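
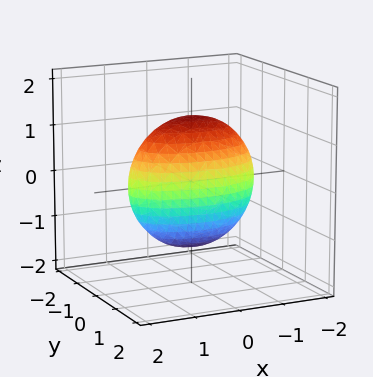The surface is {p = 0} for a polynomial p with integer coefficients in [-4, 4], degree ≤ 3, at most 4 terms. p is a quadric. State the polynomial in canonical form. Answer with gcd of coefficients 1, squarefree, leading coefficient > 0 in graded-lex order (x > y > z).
(a) Degree: a closed, bounded, convex surface; a quadric, so deg p = 2.
(b) Symmetries: it's symmetric under x → −x, forcing even powers of x; mirror symmetry y ↦ −y ⇒ only even powers of y; the z ↦ −z reflection is a symmetry, so z appears only in even powers.
(c) The integer polynomial consistent with all of this is the stated p.

x^2 + 3*y^2 + z^2 - 2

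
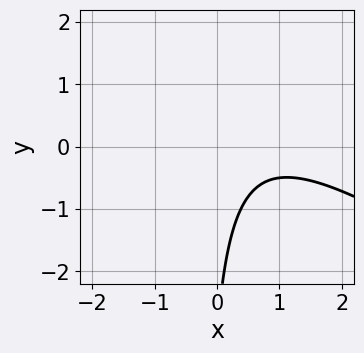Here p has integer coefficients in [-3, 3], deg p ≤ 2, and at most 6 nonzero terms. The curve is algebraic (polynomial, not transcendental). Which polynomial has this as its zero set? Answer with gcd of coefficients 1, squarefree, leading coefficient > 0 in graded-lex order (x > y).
1. deg p = 2.
2. Reading off the gridlines: it misses every integer gridline on the y-axis; it misses every integer gridline on the x-axis.
3. These observations pin down the coefficients.

2*x^2 + 3*x*y - 3*x + y + 3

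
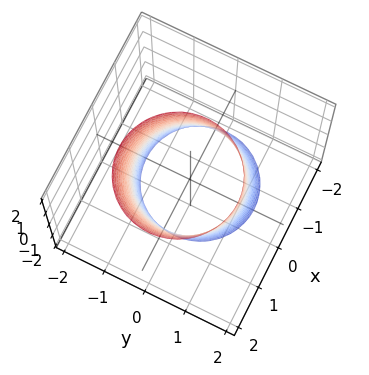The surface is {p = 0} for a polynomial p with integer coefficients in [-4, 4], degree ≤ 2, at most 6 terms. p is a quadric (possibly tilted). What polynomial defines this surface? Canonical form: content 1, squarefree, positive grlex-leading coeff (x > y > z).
(a) deg p = 2. A generic line meets the surface in up to 2 points.
(b) Checking where it meets the axes: no z-intercept at any integer in the box.
(c) Together with the visible shape, these determine p as stated.

2*x^2 - x*z + 2*y^2 - 3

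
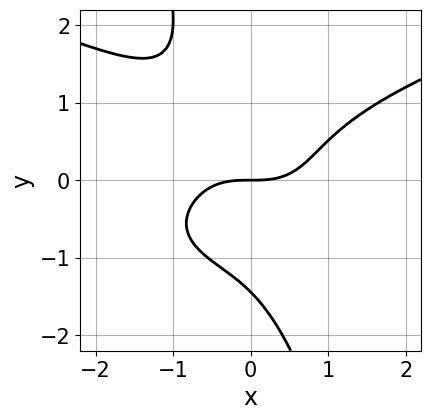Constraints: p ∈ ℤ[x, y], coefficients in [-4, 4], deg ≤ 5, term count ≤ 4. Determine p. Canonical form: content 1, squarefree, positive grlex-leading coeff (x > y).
(a) The degree is 4 — no degree-3 curve has this shape.
(b) Reading off the gridlines: it crosses the x-axis at the gridline x = 0; one y-axis crossing is at y = 0.
(c) Matching integer coefficients to the picture gives p.

3*x*y^3 + y^4 - 2*x^3 + 3*y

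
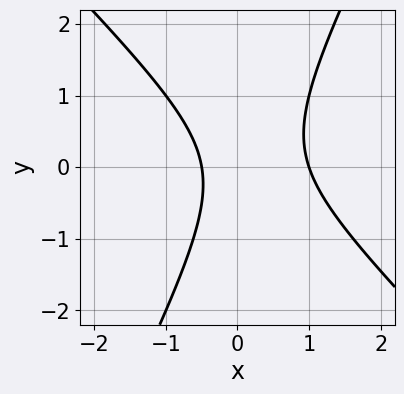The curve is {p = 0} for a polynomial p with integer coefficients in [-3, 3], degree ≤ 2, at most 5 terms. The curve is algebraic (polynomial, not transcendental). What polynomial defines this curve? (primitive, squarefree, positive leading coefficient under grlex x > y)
2*x^2 + x*y - y^2 - x - 1

(a) deg p = 2. No degree-1 curve has this shape.
(b) Checking where it meets the axes: the curve avoids every integer y-axis point in the box; it crosses the x-axis at the gridline x = 1.
(c) Fitting integer coefficients to these (and the overall shape) gives p.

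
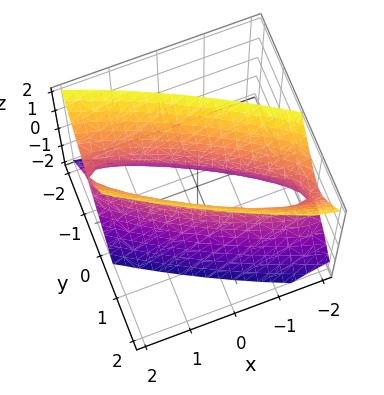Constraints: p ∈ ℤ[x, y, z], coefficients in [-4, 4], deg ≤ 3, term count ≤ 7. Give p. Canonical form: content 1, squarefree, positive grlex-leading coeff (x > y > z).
The degree is 2 — the shape is more complex than any degree-1 surface.
Checking where it meets the axes: it misses every integer gridline on the z-axis; among the integer gridlines, it crosses the x-axis at x ∈ {-1, 1}.
Putting this together gives p.

x^2 + 3*x*y + 3*y^2 - z^2 - 1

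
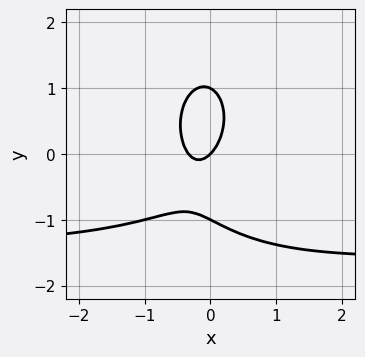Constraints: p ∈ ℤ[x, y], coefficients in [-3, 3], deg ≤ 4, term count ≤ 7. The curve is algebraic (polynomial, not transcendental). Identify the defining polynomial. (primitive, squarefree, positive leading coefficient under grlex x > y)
1. Degree: a generic line meets the curve in up to 3 points, so deg p = 3.
2. From the visible intercepts: one x-axis crossing is at x = 0; the y-axis gridline crossings are at y ∈ {-1, 0, 1}.
3. Assembling these constraints gives the stated polynomial.

2*x^2*y + y^3 + 3*x^2 + x - y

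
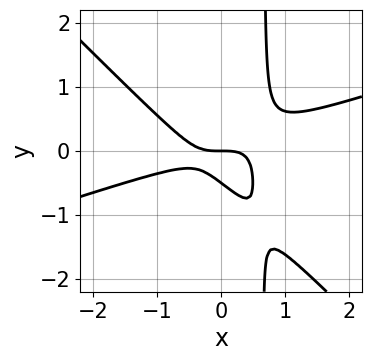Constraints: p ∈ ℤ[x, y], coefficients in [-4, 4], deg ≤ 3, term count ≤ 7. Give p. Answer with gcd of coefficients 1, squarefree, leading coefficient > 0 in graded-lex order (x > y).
1. Degree: the shape is more complex than any degree-2 curve, so deg p = 3.
2. From the axis intercepts and sections: one y-axis crossing is at y = 0; it crosses the x-axis at the gridline x = 0.
3. These observations pin down the coefficients.

x^3 - 2*x^2*y - 3*x*y^2 + 2*y^2 + y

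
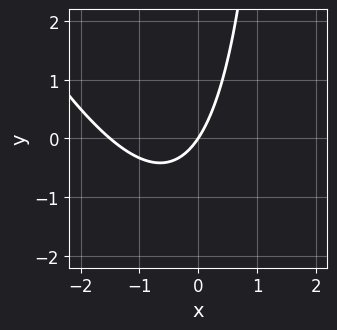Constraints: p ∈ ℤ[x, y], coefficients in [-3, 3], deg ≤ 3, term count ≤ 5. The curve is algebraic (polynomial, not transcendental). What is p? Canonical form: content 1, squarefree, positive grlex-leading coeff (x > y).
2*x^2 + x*y + 3*x - 2*y

1. The degree is 2 — the shape is more complex than any degree-1 curve.
2. From the axis intercepts and sections: it crosses the x-axis at the gridline x = 0; one y-axis crossing is at y = 0.
3. Matching integer coefficients to the picture gives p.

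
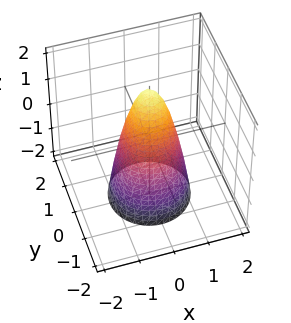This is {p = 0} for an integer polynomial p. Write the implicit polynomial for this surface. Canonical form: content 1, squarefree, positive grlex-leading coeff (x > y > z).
1. deg p = 2. No degree-1 surface has this shape.
2. Symmetry: the surface is invariant under rotation about z: p = q(x² + y², z).
3. From the axis intercepts and sections: it crosses the z-axis at the gridline z = 2; a circular section at z = 0 has radius between 0 and 1.
4. These observations pin down the coefficients.

3*x^2 + 3*y^2 + z - 2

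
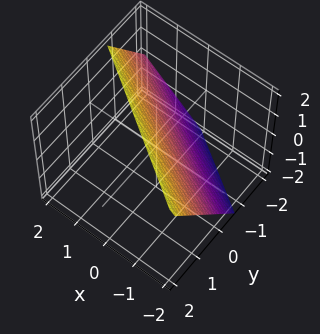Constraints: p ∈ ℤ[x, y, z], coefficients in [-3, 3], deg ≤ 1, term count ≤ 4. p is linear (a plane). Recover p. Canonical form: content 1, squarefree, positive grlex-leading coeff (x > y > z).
2*x + 3*y - 2*z + 2

(a) deg p = 1. Every cross-section is a straight line — this is a plane.
(b) Checking where it meets the axes: one x-axis crossing is at x = -1; one z-axis crossing is at z = 1.
(c) Matching integer coefficients to the picture gives p.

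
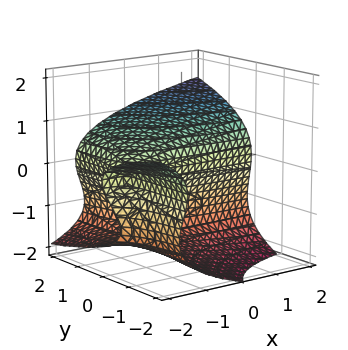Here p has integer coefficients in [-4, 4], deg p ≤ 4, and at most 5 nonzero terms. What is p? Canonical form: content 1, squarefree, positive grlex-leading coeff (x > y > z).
Degree: a generic line meets the surface in up to 3 points, so deg p = 3.
From the axis intercepts and sections: the visible x-axis segment lies entirely on the surface; it crosses the y-axis at the gridline y = 0.
Assembling these constraints gives the stated polynomial.

2*z^3 - 2*x*y + 3*z^2 - 3*y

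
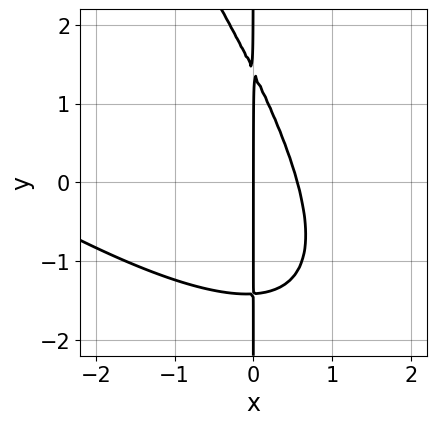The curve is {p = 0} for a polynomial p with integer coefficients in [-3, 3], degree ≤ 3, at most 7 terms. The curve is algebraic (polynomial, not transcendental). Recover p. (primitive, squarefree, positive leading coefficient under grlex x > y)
x^3 + 2*x^2*y + x*y^2 + 3*x^2 - 2*x

(a) Degree: the shape is more complex than any degree-2 curve, so deg p = 3.
(b) Reading off the gridlines: it meets the x-axis at x = 0 (among the integer gridlines); the visible y-axis segment lies entirely on the curve.
(c) Fitting integer coefficients to these (and the overall shape) gives p.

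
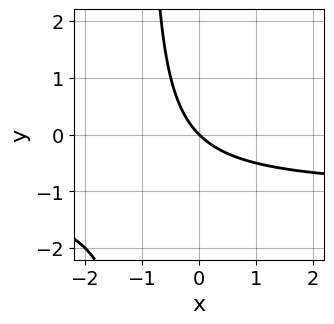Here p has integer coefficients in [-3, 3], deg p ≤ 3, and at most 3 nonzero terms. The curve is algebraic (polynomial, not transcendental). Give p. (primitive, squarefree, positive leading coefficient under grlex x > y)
x*y + x + y

deg p = 2. The shape is more complex than any degree-1 curve.
From the axis intercepts and sections: one x-axis crossing is at x = 0; it meets the y-axis at y = 0 (among the integer gridlines).
These observations pin down the coefficients.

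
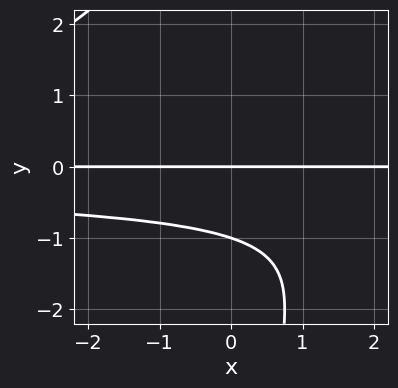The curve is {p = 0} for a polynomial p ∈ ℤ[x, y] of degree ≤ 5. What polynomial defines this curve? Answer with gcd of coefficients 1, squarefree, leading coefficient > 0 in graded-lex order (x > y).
x*y^3 + 3*y^2 + 3*y

1. The degree is 4 — the shape is more complex than any degree-3 curve.
2. Observable constraints: the y-axis gridline crossings are at y ∈ {-1, 0}; the visible x-axis segment lies entirely on the curve.
3. Solving for integer coefficients yields p as stated.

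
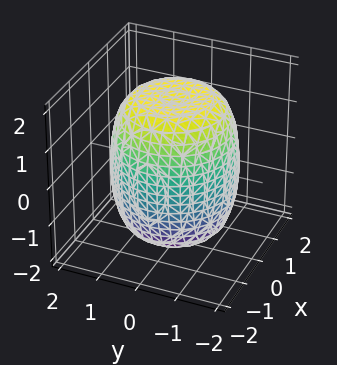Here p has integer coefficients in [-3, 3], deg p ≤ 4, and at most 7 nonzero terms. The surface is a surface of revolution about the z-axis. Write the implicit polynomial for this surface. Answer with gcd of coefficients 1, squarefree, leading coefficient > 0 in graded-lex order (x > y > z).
deg p = 4.
Symmetry: every cross-section ⟂ z is a circle, so x, y appear only via x² + y².
From the visible intercepts: a circular section at z = -1 has radius between 1 and 2.
The integer polynomial consistent with all of this is the stated p.

x^4 + 2*x^2*y^2 + y^4 - x^2 - y^2 + z^2 - 3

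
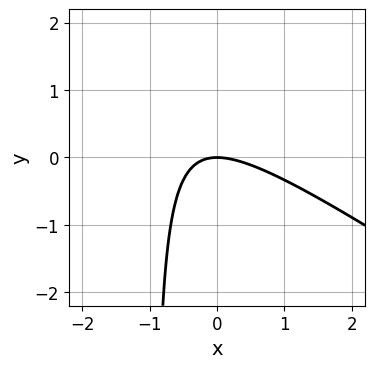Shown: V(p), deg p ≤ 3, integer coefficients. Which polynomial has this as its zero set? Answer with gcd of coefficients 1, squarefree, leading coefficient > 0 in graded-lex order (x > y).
1. Degree: a generic line meets the curve in up to 2 points, so deg p = 2.
2. Observable constraints: it meets the y-axis at y = 0 (among the integer gridlines); it meets the x-axis at x = 0 (among the integer gridlines).
3. Fitting integer coefficients to these (and the overall shape) gives p.

2*x^2 + 3*x*y + 3*y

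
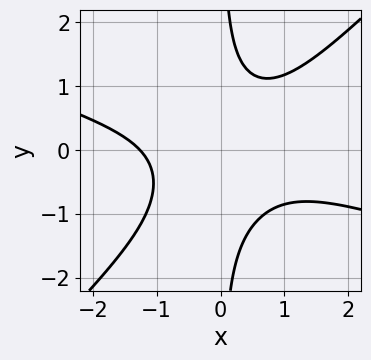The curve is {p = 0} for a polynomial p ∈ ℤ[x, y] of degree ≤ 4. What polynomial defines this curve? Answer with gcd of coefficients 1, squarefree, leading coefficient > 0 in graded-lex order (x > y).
x^3 + 2*x^2*y - 3*x*y^2 - x*y + 2

(a) The degree is 3 — no degree-2 curve has this shape.
(b) Reading off the gridlines: no y-intercept at any integer in the box.
(c) Putting this together gives p.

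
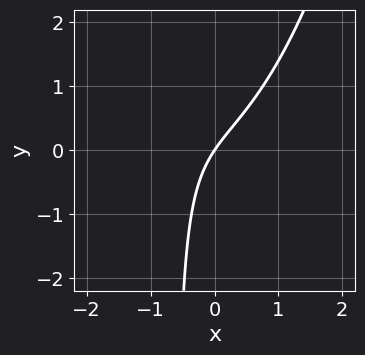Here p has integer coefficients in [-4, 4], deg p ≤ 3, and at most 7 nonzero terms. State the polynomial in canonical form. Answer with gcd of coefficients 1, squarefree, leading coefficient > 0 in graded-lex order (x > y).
1. The degree is 3 — no degree-2 curve has this shape.
2. Against the integer gridlines: one x-axis crossing is at x = 0; it crosses the y-axis at the gridline y = 0.
3. Matching integer coefficients to the picture gives p.

2*x^3 + 2*x^2 - 3*x*y + 3*x - 2*y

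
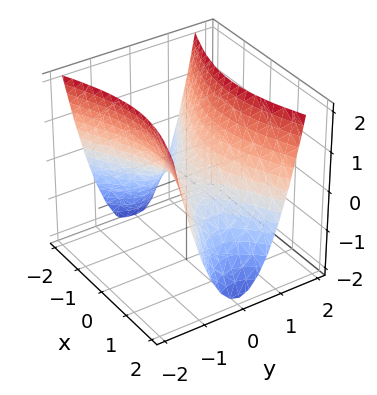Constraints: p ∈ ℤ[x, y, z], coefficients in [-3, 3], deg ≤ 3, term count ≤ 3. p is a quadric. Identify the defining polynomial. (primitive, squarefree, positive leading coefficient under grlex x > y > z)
1. The degree is 2 — a hyperbolic paraboloid; a quadric.
2. Symmetries: mirror symmetry x ↦ −x ⇒ only even powers of x; mirror symmetry y ↦ −y ⇒ only even powers of y.
3. Reading off the gridlines: one y-axis crossing is at y = 0; it crosses the z-axis at the gridline z = 0.
4. Fitting integer coefficients to these (and the overall shape) gives p.

x^2 - 3*y^2 + 2*z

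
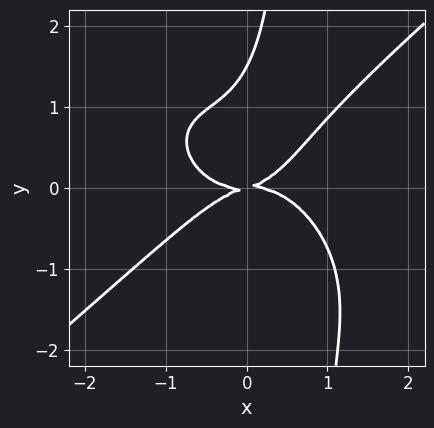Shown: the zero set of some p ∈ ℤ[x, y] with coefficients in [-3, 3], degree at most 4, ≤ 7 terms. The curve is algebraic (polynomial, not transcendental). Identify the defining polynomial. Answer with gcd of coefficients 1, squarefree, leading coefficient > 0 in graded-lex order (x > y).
2*x^4 - 3*x*y^3 + 2*y^3 + x*y - 3*y^2

First, degree: the shape is more complex than any degree-3 curve, so deg p = 4.
Then, from the axis intercepts and sections: one x-axis crossing is at x = 0; it meets the y-axis at y = 0 (among the integer gridlines).
Finally, these observations pin down the coefficients.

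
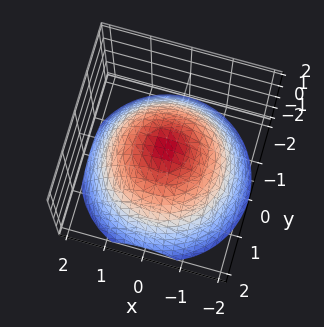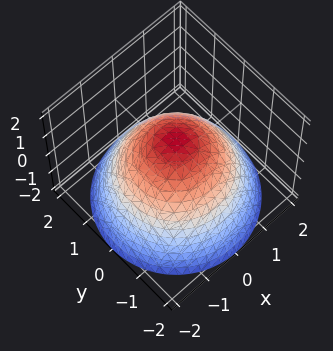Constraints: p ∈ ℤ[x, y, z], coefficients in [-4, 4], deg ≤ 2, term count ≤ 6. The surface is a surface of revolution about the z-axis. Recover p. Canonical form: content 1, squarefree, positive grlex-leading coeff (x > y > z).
Degree: no degree-1 surface has this shape, so deg p = 2.
Symmetry: every cross-section ⟂ z is a circle, so x, y appear only via x² + y².
From the visible intercepts: a circular section at z = -1 has radius between 1 and 2; it crosses the z-axis at the gridline z = 1.
Matching integer coefficients to the picture gives p.

2*x^2 + 2*y^2 + 3*z - 3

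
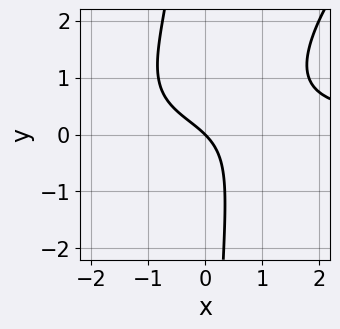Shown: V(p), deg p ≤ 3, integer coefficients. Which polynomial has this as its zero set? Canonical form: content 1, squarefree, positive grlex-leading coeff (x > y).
(a) Degree: a generic line meets the curve in up to 3 points, so deg p = 3.
(b) Checking where it meets the axes: it crosses the y-axis at the gridline y = 0; one x-axis crossing is at x = 0.
(c) Together with the visible shape, these determine p as stated.

2*x^2*y - 2*x*y^2 + 3*x*y - 3*x - 3*y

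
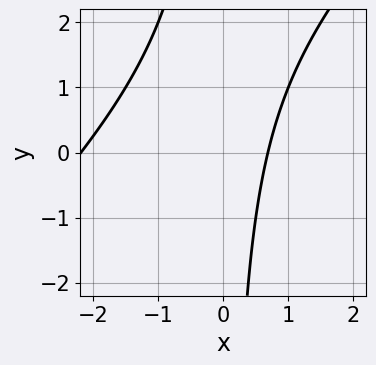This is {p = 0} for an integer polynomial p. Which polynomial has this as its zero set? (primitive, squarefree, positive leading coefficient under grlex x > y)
Degree: the shape is more complex than any degree-1 curve, so deg p = 2.
From the axis intercepts and sections: no y-intercept at any integer in the box.
Matching integer coefficients to the picture gives p.

2*x^2 - 2*x*y + 3*x - 3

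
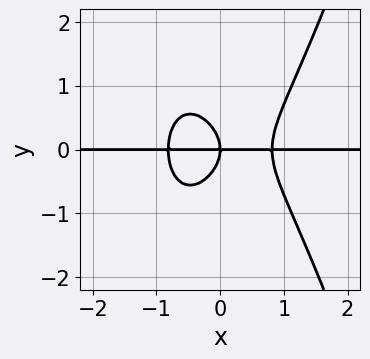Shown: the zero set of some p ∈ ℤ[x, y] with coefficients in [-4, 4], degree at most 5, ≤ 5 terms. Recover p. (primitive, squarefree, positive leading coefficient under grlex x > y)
3*x^3*y - 2*y^3 - 2*x*y

1. The degree is 4 — the shape is more complex than any degree-3 curve.
2. From the axis intercepts and sections: one y-axis crossing is at y = 0; every point of the x-axis in the box is on the curve.
3. Together with the visible shape, these determine p as stated.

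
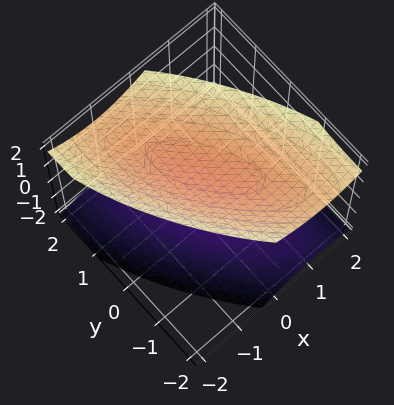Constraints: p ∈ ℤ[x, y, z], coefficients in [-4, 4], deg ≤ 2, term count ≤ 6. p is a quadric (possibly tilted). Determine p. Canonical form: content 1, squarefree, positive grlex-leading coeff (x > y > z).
2*x^2 + 2*x*y + y^2 - 2*z^2 + 3

The picture has 2 separate pieces.
The degree is 2 — the shape is more complex than any degree-1 surface.
From the axis intercepts and sections: it misses every integer gridline on the x-axis; the surface avoids every integer y-axis point in the box.
The integer polynomial consistent with all of this is the stated p.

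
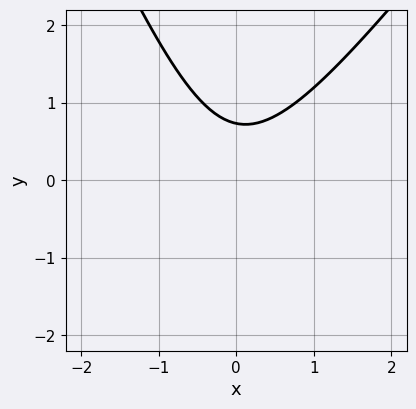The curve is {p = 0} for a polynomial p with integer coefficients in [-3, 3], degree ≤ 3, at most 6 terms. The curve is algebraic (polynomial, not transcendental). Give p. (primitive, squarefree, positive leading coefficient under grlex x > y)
(a) deg p = 2.
(b) Observable constraints: it misses every integer gridline on the x-axis.
(c) Fitting integer coefficients to these (and the overall shape) gives p.

3*x^2 - x*y - y^2 - 2*y + 2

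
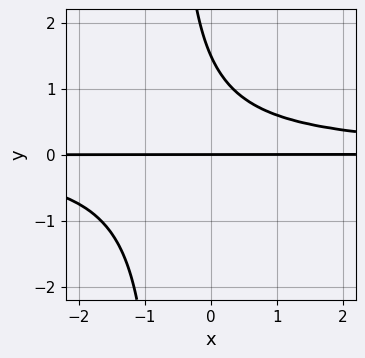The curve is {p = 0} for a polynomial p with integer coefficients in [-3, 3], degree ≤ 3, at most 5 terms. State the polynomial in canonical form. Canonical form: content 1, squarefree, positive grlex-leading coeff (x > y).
3*x*y^2 + 2*y^2 - 3*y

1. Degree: the shape is more complex than any degree-2 curve, so deg p = 3.
2. Checking where it meets the axes: every point of the x-axis in the box is on the curve; it crosses the y-axis at the gridline y = 0.
3. Matching integer coefficients to the picture gives p.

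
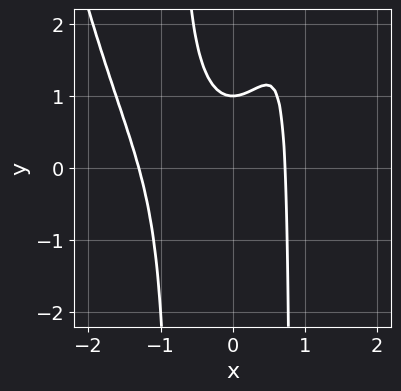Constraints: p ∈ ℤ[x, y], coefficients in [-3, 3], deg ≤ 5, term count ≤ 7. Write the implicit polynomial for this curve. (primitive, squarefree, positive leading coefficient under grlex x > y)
(a) Degree: a generic line meets the curve in up to 4 points, so deg p = 4.
(b) Checking where it meets the axes: one y-axis crossing is at y = 1.
(c) These observations pin down the coefficients.

3*x^4 + 3*x^3 - 3*x^2*y + 2*y - 2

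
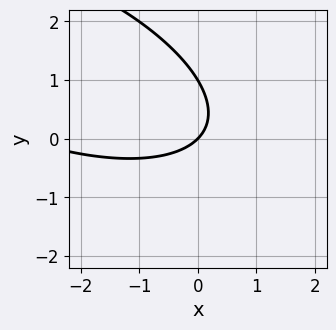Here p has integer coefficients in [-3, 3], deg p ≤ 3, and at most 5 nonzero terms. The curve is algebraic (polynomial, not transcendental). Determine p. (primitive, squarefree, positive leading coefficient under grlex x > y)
Degree: no degree-1 curve has this shape, so deg p = 2.
Against the integer gridlines: it meets the x-axis at x = 0 (among the integer gridlines); the y-axis gridline crossings are at y ∈ {0, 1}.
Putting this together gives p.

x^2 + 2*x*y + 3*y^2 + 3*x - 3*y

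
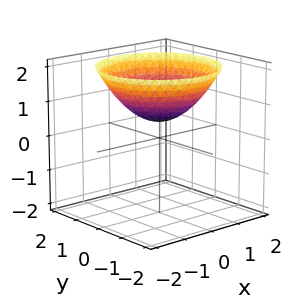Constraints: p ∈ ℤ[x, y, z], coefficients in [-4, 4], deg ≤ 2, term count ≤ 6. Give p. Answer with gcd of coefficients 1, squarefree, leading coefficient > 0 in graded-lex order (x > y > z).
First, the degree is 2 — a generic line meets the surface in up to 2 points.
Then, symmetries: every cross-section ⟂ z is a circle, so x, y appear only via x² + y².
Next, from the axis intercepts and sections: the surface avoids every integer y-axis point in the box; a circular section at z = 2 has radius between 1 and 2; it misses every integer gridline on the x-axis.
Finally, solving for integer coefficients yields p as stated.

x^2 + y^2 - 2*z + 1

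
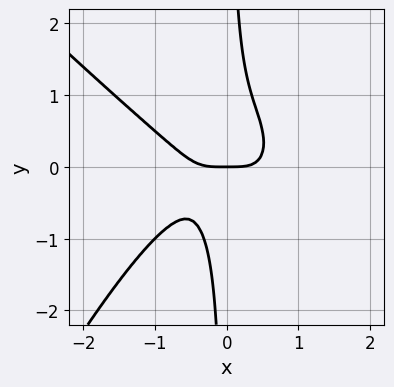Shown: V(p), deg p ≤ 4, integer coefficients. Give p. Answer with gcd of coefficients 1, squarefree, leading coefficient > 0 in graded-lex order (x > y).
2*x^4 + x^3*y - x^2*y^2 + 3*x*y^2 - y

First, deg p = 4. A generic line meets the curve in up to 4 points.
Then, from the axis intercepts and sections: one y-axis crossing is at y = 0; it meets the x-axis at x = 0 (among the integer gridlines).
Finally, solving for integer coefficients yields p as stated.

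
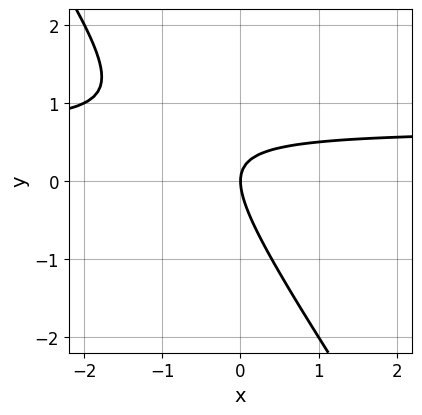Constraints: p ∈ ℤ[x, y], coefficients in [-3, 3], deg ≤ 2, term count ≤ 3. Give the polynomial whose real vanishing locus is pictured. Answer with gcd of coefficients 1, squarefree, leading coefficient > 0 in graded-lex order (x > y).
1. deg p = 2.
2. Observable constraints: it meets the x-axis at x = 0 (among the integer gridlines); it meets the y-axis at y = 0 (among the integer gridlines).
3. The integer polynomial consistent with all of this is the stated p.

3*x*y + 2*y^2 - 2*x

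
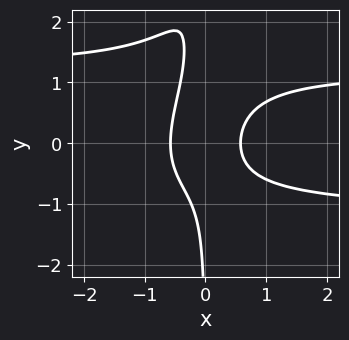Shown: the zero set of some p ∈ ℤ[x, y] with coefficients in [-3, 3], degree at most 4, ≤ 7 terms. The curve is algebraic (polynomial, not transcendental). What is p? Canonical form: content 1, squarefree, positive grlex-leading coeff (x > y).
First, the degree is 4 — no degree-3 curve has this shape.
Next, checking where it meets the axes: no y-intercept at any integer in the box.
Finally, fitting integer coefficients to these (and the overall shape) gives p.

2*x^2*y^2 - x*y^3 + 3*x*y^2 - 3*x^2 + 1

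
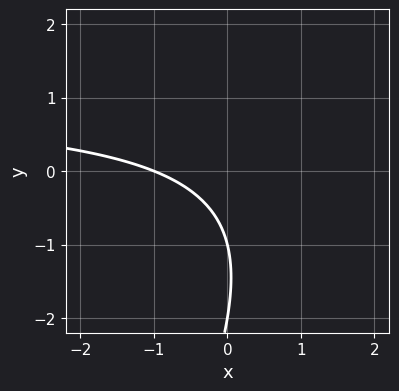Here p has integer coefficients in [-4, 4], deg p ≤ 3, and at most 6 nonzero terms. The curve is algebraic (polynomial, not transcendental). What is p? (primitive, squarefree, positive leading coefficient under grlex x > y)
2*x*y - y^2 - 2*x - 3*y - 2

The degree is 2 — the shape is more complex than any degree-1 curve.
Checking where it meets the axes: the y-axis gridline crossings are at y ∈ {-2, -1}; it meets the x-axis at x = -1 (among the integer gridlines).
Putting this together gives p.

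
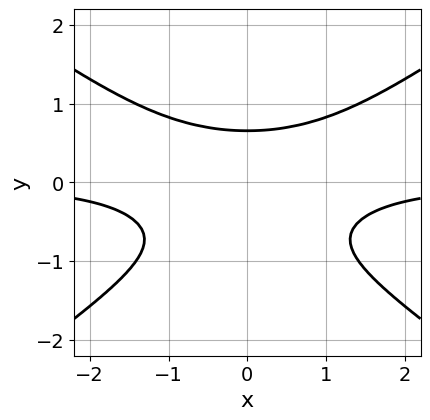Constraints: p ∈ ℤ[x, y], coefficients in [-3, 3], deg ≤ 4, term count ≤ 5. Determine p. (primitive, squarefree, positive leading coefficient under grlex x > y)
x^2*y - 2*y^3 - y^2 + 1

The degree is 3 — the shape is more complex than any degree-2 curve.
Symmetries: the x ↦ −x reflection is a symmetry, so x appears only in even powers.
From the visible intercepts: it misses every integer gridline on the x-axis.
Fitting integer coefficients to these (and the overall shape) gives p.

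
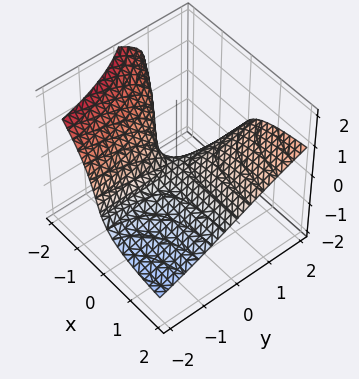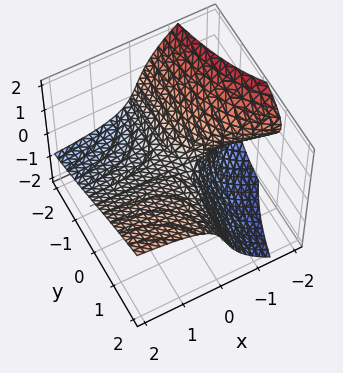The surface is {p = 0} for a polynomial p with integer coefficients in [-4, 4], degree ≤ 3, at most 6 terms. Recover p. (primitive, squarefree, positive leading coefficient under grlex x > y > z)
z^3 - 2*x*y + 3*x*z + 2*z

(a) deg p = 3. The shape is more complex than any degree-2 surface.
(b) Against the integer gridlines: the visible y-axis segment lies entirely on the surface; it meets the z-axis at z = 0 (among the integer gridlines).
(c) Together with the visible shape, these determine p as stated. Check: (-2, 0, 0) on the x-axis lies on the surface, and p(-2, 0, 0) = 0. ✓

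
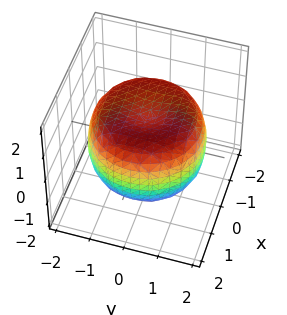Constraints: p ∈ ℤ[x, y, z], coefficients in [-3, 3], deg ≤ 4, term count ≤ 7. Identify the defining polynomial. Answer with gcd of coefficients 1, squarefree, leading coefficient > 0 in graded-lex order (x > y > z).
x^4 + 2*x^2*y^2 + y^4 - 2*x^2 - 2*y^2 + 2*z^2 - 2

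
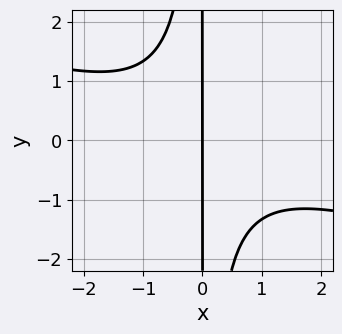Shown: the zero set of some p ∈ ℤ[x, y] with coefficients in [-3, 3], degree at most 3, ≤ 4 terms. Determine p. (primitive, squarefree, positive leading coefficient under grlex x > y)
deg p = 3. No degree-2 curve has this shape.
Checking where it meets the axes: every point of the y-axis in the box is on the curve; it crosses the x-axis at the gridline x = 0.
Assembling these constraints gives the stated polynomial.

x^3 + 3*x^2*y + 3*x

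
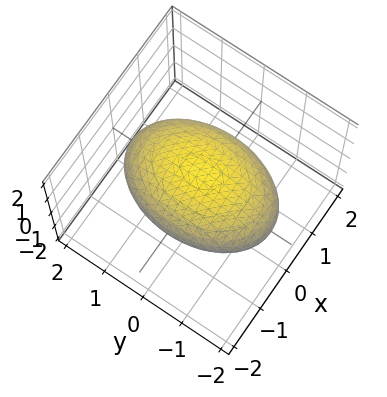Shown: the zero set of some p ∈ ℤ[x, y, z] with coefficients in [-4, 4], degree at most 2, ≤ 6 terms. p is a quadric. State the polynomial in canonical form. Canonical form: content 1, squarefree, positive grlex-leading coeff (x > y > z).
The degree is 2 — a closed, bounded, convex surface; a quadric.
Symmetries: the y ↦ −y reflection is a symmetry, so y appears only in even powers; mirror symmetry x ↦ −x ⇒ only even powers of x; it's symmetric under z → −z, forcing even powers of z.
Checking where it meets the axes: among the integer gridlines, it crosses the z-axis at z ∈ {-1, 1}.
Putting this together gives p.

2*x^2 + y^2 + 3*z^2 - 3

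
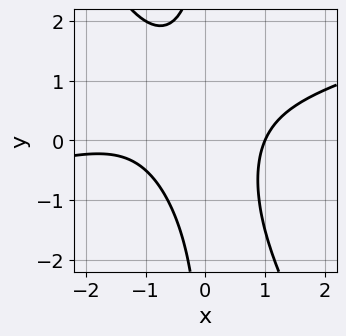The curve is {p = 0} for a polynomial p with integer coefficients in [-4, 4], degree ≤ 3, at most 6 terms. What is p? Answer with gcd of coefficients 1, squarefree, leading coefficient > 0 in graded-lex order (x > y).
x^3 - 3*x^2*y - 2*x*y^2 + 2*x^2 - 3

First, degree: no degree-2 curve has this shape, so deg p = 3.
Then, against the integer gridlines: it meets the x-axis at x = 1 (among the integer gridlines); the curve avoids every integer y-axis point in the box.
Finally, the integer polynomial consistent with all of this is the stated p.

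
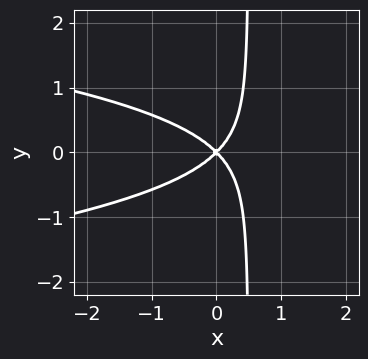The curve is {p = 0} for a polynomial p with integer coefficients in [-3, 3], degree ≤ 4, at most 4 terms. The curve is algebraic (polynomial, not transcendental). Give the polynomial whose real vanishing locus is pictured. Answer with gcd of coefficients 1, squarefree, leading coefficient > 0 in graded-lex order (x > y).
2*x*y^2 + x^2 - y^2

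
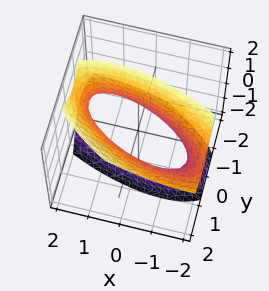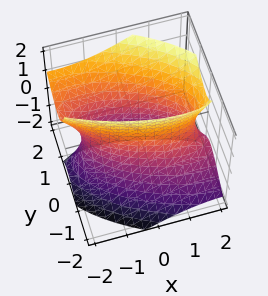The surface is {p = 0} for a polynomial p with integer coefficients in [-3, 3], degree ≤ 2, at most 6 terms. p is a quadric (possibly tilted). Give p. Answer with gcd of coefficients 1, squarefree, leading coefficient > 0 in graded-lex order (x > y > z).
x^2 + 2*x*y + 3*y^2 - 2*y*z - z^2 - 2

(a) The degree is 2 — a generic line meets the surface in up to 2 points.
(b) Observable constraints: no z-intercept at any integer in the box.
(c) Putting this together gives p.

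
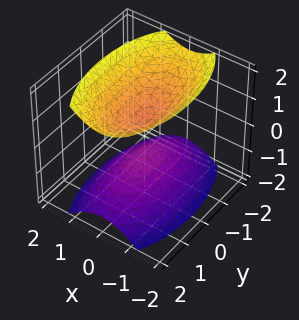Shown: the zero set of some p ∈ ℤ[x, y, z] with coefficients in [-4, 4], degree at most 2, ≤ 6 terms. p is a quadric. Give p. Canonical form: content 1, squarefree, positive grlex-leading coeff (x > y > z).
3*x^2 + y^2 - 2*z^2 + 1

(a) I count 2 distinct pieces.
(b) The degree is 2 — two sheets facing apart; a quadric.
(c) Symmetries: it's symmetric under x → −x, forcing even powers of x; mirror symmetry y ↦ −y ⇒ only even powers of y; the z ↦ −z reflection is a symmetry, so z appears only in even powers.
(d) From the axis intercepts and sections: it misses every integer gridline on the x-axis; no y-intercept at any integer in the box.
(e) Together with the visible shape, these determine p as stated.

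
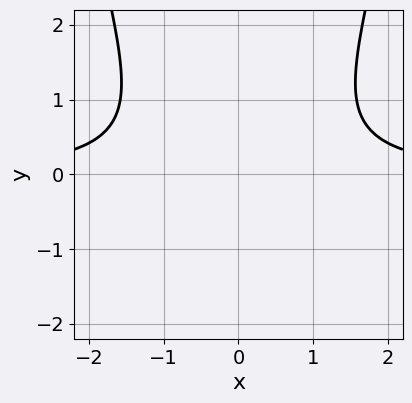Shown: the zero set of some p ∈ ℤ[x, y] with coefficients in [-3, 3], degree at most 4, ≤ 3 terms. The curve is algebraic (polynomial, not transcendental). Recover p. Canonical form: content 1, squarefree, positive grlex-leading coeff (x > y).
2*x^2*y - 2*y^2 - 3

(a) The degree is 3 — a generic line meets the curve in up to 3 points.
(b) Symmetries: it's symmetric under x → −x, forcing even powers of x.
(c) Against the integer gridlines: it misses every integer gridline on the x-axis; no y-intercept at any integer in the box.
(d) The integer polynomial consistent with all of this is the stated p.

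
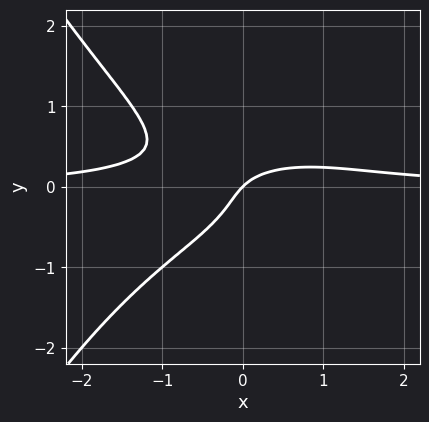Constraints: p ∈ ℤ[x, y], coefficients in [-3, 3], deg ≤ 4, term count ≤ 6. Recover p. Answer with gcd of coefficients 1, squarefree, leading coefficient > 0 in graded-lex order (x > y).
deg p = 4. No degree-3 curve has this shape.
Reading off the gridlines: one y-axis crossing is at y = 0; one x-axis crossing is at x = 0.
Matching integer coefficients to the picture gives p.

x^3*y + 3*y^3 + 2*x*y - x + y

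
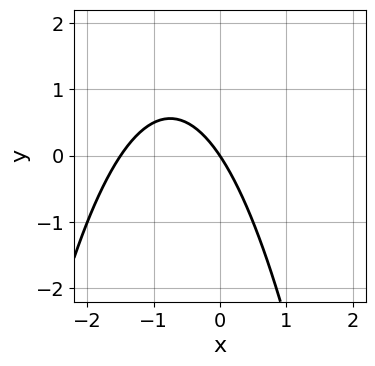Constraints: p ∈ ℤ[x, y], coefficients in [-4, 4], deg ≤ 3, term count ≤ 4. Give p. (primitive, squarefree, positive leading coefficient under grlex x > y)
First, the degree is 2 — no degree-1 curve has this shape.
Next, reading off the gridlines: it crosses the y-axis at the gridline y = 0; one x-axis crossing is at x = 0.
Finally, solving for integer coefficients yields p as stated.

2*x^2 + 3*x + 2*y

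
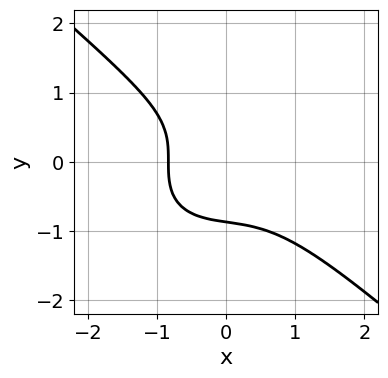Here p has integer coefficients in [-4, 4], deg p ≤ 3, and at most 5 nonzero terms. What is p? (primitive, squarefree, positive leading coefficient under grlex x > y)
2*x^3 + 3*y^3 + x + 2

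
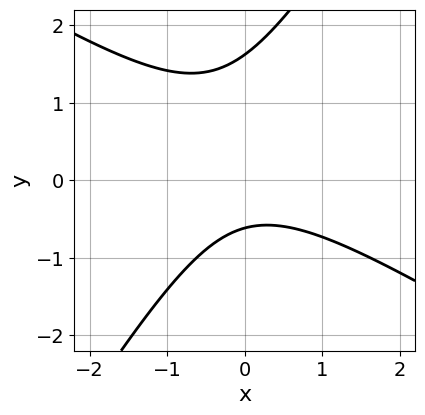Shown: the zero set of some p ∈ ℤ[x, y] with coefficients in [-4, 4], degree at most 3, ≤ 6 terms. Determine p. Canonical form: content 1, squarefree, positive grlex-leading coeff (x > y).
x^2 + x*y - y^2 + y + 1

Degree: no degree-1 curve has this shape, so deg p = 2.
Observable constraints: the curve avoids every integer x-axis point in the box.
Assembling these constraints gives the stated polynomial.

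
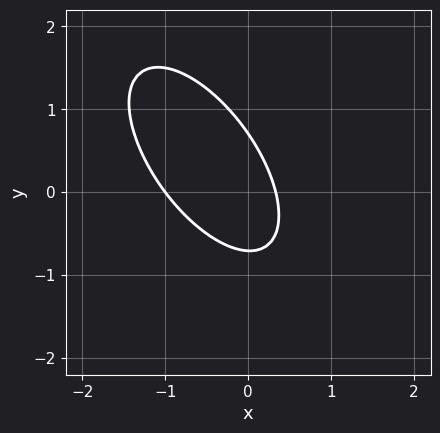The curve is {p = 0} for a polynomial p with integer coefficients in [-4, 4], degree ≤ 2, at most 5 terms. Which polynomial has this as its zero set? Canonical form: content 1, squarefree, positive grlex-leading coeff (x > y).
3*x^2 + 3*x*y + 2*y^2 + 2*x - 1

Degree: the shape is more complex than any degree-1 curve, so deg p = 2.
From the visible intercepts: one x-axis crossing is at x = -1.
The integer polynomial consistent with all of this is the stated p.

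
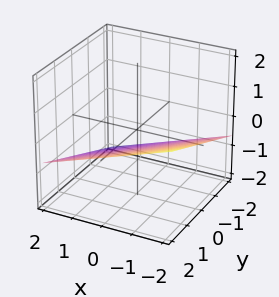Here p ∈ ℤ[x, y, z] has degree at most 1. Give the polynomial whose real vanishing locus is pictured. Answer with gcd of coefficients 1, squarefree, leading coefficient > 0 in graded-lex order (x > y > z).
x - y + 3*z + 2

First, the degree is 1 — the surface is flat (a plane).
Then, from the visible intercepts: it meets the x-axis at x = -2 (among the integer gridlines); it meets the y-axis at y = 2 (among the integer gridlines).
Finally, the integer polynomial consistent with all of this is the stated p.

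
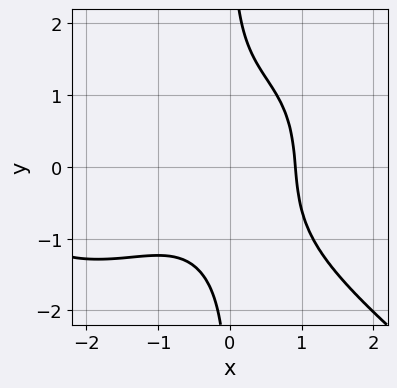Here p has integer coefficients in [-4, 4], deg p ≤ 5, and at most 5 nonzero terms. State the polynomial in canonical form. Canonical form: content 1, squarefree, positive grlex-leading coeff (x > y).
x^4 + 2*x*y^3 + 3*x^3 + x*y - 3

(a) The degree is 4 — no degree-3 curve has this shape.
(b) From the axis intercepts and sections: the curve avoids every integer y-axis point in the box.
(c) Assembling these constraints gives the stated polynomial.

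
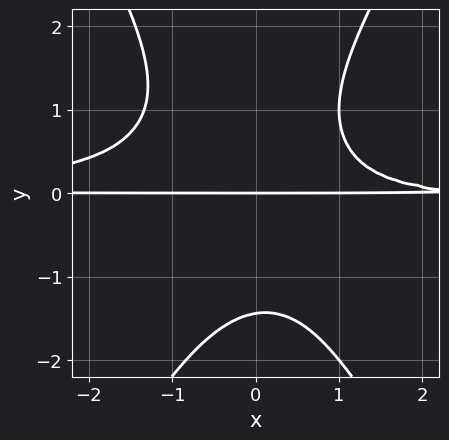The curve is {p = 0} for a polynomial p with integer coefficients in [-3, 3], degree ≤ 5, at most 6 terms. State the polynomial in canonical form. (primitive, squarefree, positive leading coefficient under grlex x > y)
3*x^2*y^2 - y^4 + x*y - 3*y

First, degree: no degree-3 curve has this shape, so deg p = 4.
Then, from the axis intercepts and sections: it meets the y-axis at y = 0 (among the integer gridlines); the visible x-axis segment lies entirely on the curve.
Finally, solving for integer coefficients yields p as stated.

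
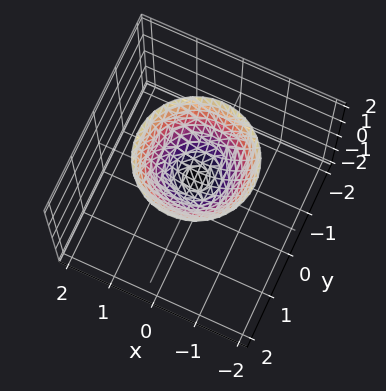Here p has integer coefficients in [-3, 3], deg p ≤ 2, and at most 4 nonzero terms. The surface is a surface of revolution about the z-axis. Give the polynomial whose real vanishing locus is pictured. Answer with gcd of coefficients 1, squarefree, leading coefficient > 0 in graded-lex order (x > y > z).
(a) Degree: no degree-1 surface has this shape, so deg p = 2.
(b) Symmetries: rotational symmetry about the z-axis ⇒ p depends on x, y only through x² + y².
(c) Against the integer gridlines: the surface avoids every integer y-axis point in the box; it misses every integer gridline on the x-axis; a circular section at z = 2 has radius between 1 and 2.
(d) Together with the visible shape, these determine p as stated.

2*x^2 + 2*y^2 - 2*z + 1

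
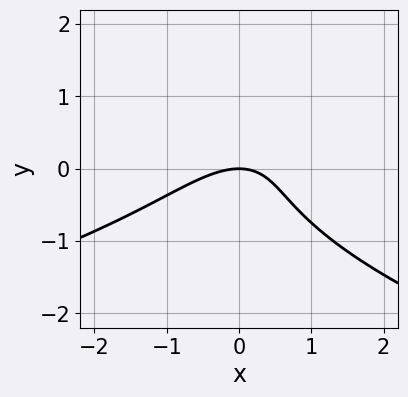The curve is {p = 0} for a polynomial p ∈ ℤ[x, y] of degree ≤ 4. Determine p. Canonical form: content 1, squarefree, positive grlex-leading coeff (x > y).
3*y^3 + 2*x^2 - 2*x*y + 3*y

(a) Degree: no degree-2 curve has this shape, so deg p = 3.
(b) Checking where it meets the axes: it meets the x-axis at x = 0 (among the integer gridlines); it meets the y-axis at y = 0 (among the integer gridlines).
(c) Matching integer coefficients to the picture gives p.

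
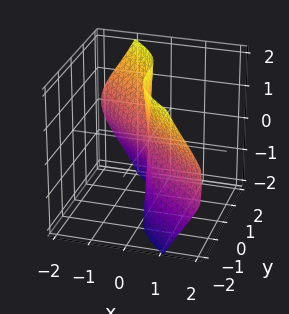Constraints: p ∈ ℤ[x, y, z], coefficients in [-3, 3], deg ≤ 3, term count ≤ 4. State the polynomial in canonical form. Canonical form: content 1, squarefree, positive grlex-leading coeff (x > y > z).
(a) The degree is 3 — a generic line meets the surface in up to 3 points.
(b) Observable constraints: it meets the y-axis at y = 0 (among the integer gridlines); every point of the z-axis in the box is on the surface; every point of the x-axis in the box is on the surface.
(c) These observations pin down the coefficients.

x*y^2 + x*z^2 + y^3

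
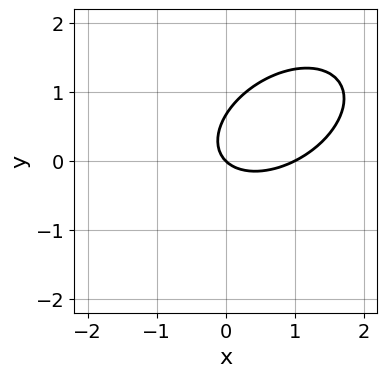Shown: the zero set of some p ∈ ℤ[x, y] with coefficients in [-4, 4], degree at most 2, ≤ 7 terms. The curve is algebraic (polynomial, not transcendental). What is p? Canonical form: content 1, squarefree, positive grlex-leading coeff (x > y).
2*x^2 - 2*x*y + 3*y^2 - 2*x - 2*y

1. Degree: a generic line meets the curve in up to 2 points, so deg p = 2.
2. From the axis intercepts and sections: it crosses the y-axis at the gridline y = 0; among the integer gridlines, it crosses the x-axis at x ∈ {0, 1}.
3. Assembling these constraints gives the stated polynomial.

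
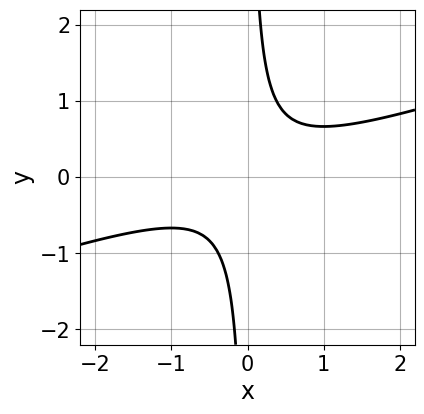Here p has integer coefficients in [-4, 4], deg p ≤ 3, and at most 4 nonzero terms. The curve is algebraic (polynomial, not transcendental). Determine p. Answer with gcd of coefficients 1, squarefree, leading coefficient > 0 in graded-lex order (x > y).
x^2 - 3*x*y + 1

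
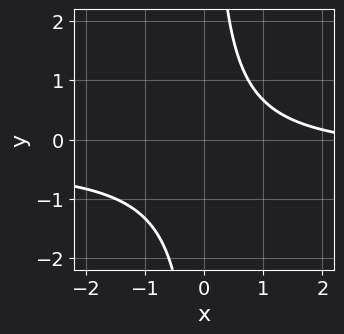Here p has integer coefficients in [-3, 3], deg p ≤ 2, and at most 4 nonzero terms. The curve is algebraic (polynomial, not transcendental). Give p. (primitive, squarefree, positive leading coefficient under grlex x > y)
3*x*y + x - 3

1. deg p = 2.
2. Observable constraints: it misses every integer gridline on the x-axis; no y-intercept at any integer in the box.
3. The integer polynomial consistent with all of this is the stated p.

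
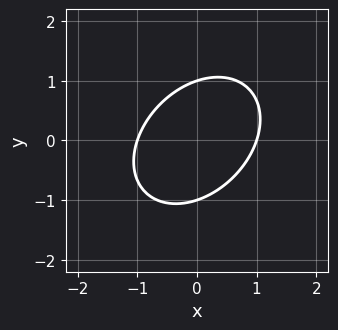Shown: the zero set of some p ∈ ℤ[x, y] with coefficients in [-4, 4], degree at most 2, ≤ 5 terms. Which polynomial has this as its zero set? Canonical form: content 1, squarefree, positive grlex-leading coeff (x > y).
First, degree: no degree-1 curve has this shape, so deg p = 2.
Next, against the integer gridlines: the x-axis gridline crossings are at x ∈ {-1, 1}; the y-axis gridline crossings are at y ∈ {-1, 1}.
Finally, solving for integer coefficients yields p as stated.

3*x^2 - 2*x*y + 3*y^2 - 3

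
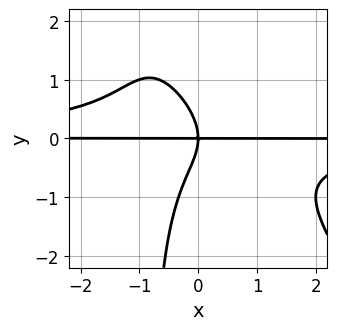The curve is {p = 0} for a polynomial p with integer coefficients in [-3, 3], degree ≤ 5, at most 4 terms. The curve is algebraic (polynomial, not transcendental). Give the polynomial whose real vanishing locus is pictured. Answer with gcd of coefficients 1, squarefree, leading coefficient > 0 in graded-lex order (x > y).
1. deg p = 4. No degree-3 curve has this shape.
2. Against the integer gridlines: one y-axis crossing is at y = 0; every point of the x-axis in the box is on the curve.
3. Solving for integer coefficients yields p as stated.

3*x^2*y^2 + 2*x*y^3 + 2*y^3 + 3*x*y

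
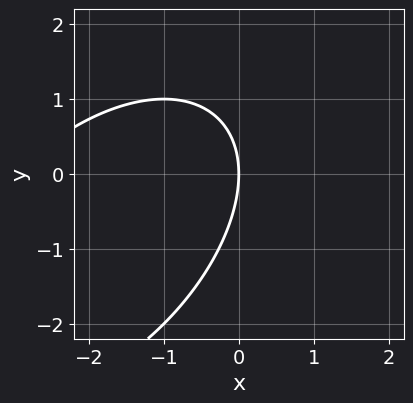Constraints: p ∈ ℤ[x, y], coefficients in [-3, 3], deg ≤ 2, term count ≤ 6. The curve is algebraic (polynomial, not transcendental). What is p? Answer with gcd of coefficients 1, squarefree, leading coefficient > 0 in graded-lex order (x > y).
(a) deg p = 2. A generic line meets the curve in up to 2 points.
(b) Reading off the gridlines: one x-axis crossing is at x = 0; it crosses the y-axis at the gridline y = 0.
(c) Matching integer coefficients to the picture gives p.

x^2 - x*y + y^2 + 3*x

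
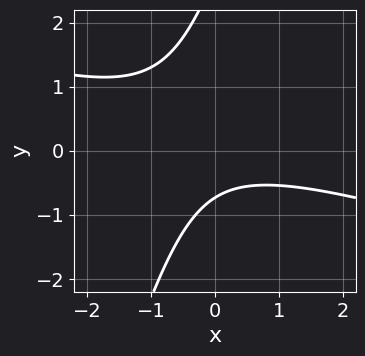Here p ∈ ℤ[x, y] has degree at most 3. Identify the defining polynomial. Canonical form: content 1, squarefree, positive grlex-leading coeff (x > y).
x^2 + 3*x*y - y^2 + 2*y + 2

(a) deg p = 2.
(b) From the visible intercepts: the curve avoids every integer x-axis point in the box.
(c) The integer polynomial consistent with all of this is the stated p.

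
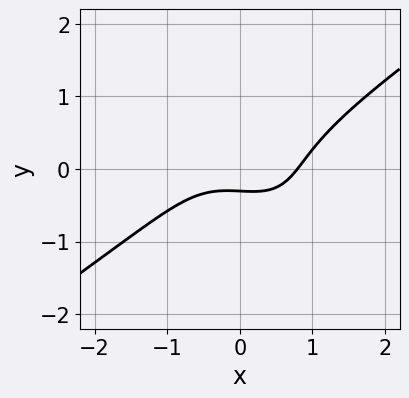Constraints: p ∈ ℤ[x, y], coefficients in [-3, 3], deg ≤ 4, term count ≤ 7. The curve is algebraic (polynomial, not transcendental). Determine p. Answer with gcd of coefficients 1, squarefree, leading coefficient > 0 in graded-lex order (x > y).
2*x^3 - 2*x*y^2 - 3*y^3 - 3*y - 1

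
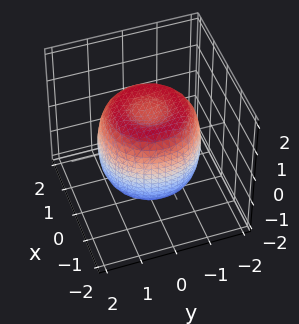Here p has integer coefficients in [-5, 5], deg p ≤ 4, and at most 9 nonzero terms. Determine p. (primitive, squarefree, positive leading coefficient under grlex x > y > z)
(a) deg p = 4. The shape is more complex than any degree-3 surface.
(b) Symmetry: every cross-section ⟂ z is a circle, so x, y appear only via x² + y².
(c) Checking where it meets the axes: the z-axis gridline crossings are at z ∈ {-1, 1}; a circular section at z = 0 has radius between 1 and 2.
(d) Solving for integer coefficients yields p as stated.

2*x^4 + 4*x^2*y^2 + 2*y^4 - 3*x^2 - 3*y^2 + 2*z^2 - 2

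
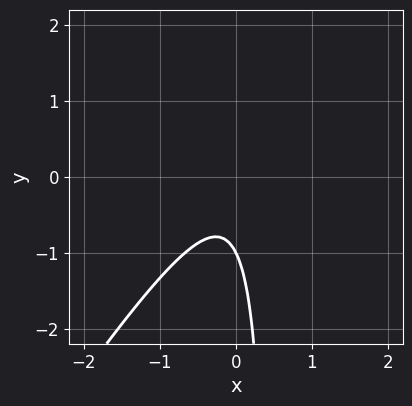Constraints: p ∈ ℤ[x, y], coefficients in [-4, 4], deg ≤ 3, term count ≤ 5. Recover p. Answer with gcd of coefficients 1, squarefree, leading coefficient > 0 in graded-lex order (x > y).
The degree is 2 — a generic line meets the curve in up to 2 points.
Against the integer gridlines: the curve avoids every integer x-axis point in the box; one y-axis crossing is at y = -1.
Fitting integer coefficients to these (and the overall shape) gives p.

3*x^2 - 2*x*y + y + 1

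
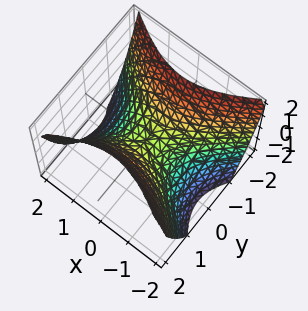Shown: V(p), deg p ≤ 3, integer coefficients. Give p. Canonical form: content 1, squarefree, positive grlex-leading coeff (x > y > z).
1. Degree: a hyperbolic paraboloid; a quadric, so deg p = 2.
2. Symmetries: the y ↦ −y reflection is a symmetry, so y appears only in even powers; it's symmetric under x → −x, forcing even powers of x.
3. Observable constraints: one x-axis crossing is at x = 0; one z-axis crossing is at z = 0; it crosses the y-axis at the gridline y = 0.
4. Assembling these constraints gives the stated polynomial.

2*x^2 - 3*y^2 + 3*z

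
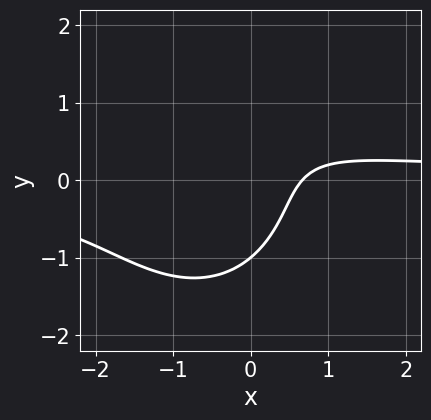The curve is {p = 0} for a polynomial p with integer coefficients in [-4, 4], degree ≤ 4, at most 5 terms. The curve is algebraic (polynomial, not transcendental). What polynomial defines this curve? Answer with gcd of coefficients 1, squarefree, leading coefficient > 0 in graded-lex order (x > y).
First, deg p = 3.
Next, checking where it meets the axes: it meets the y-axis at y = -1 (among the integer gridlines).
Finally, putting this together gives p.

3*x^2*y + 2*y^3 + 2*x*y - 3*x + 2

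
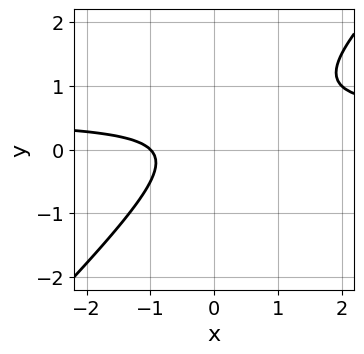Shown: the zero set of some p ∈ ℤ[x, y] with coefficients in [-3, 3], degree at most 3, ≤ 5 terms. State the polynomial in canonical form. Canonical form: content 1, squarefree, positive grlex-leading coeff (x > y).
First, the degree is 2 — the shape is more complex than any degree-1 curve.
Next, from the visible intercepts: the curve avoids every integer y-axis point in the box; it crosses the x-axis at the gridline x = -1.
Finally, assembling these constraints gives the stated polynomial.

2*x*y - 2*y^2 - x + y - 1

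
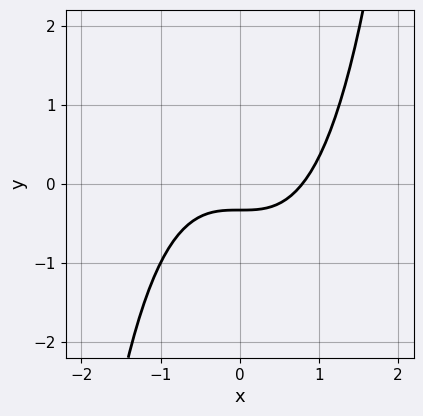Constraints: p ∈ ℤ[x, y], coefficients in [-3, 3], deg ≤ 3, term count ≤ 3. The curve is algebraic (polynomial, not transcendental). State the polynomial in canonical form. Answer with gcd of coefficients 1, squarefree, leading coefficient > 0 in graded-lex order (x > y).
First, deg p = 3. The shape is more complex than any degree-2 curve.
Finally, solving for integer coefficients yields p as stated.

2*x^3 - 3*y - 1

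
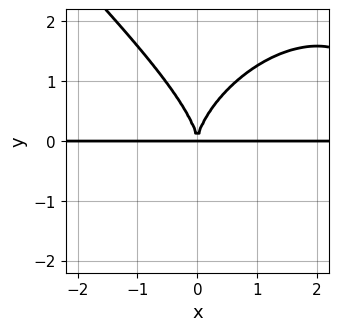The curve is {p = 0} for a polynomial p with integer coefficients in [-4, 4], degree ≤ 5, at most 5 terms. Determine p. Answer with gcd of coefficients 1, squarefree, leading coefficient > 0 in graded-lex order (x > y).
x^3*y + y^4 - 3*x^2*y

The degree is 4 — the shape is more complex than any degree-3 curve.
Against the integer gridlines: every point of the x-axis in the box is on the curve.
Matching integer coefficients to the picture gives p.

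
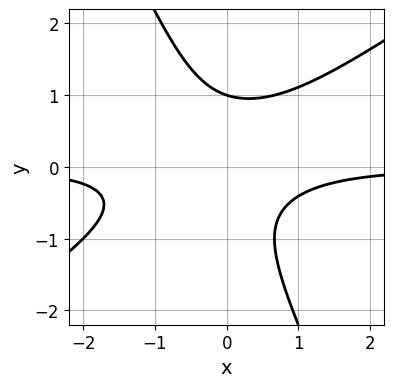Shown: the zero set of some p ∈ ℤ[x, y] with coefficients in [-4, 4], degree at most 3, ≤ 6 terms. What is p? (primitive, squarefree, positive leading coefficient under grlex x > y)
The degree is 3 — the shape is more complex than any degree-2 curve.
From the visible intercepts: one y-axis crossing is at y = 1; no x-intercept at any integer in the box.
Assembling these constraints gives the stated polynomial.

3*x^2*y - 3*x*y^2 - 2*y^3 + x*y + 2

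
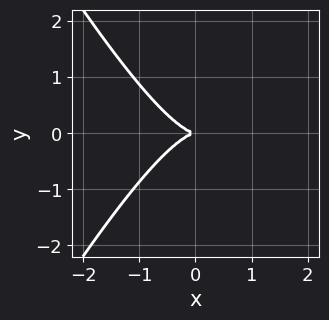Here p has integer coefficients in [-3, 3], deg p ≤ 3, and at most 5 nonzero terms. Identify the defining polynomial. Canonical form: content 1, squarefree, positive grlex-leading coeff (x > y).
1. The degree is 3 — no degree-2 curve has this shape.
2. Symmetries: the y ↦ −y reflection is a symmetry, so y appears only in even powers.
3. Checking where it meets the axes: it meets the y-axis at y = 0 (among the integer gridlines); one x-axis crossing is at x = 0.
4. Solving for integer coefficients yields p as stated.

3*x^3 - x*y^2 + 3*y^2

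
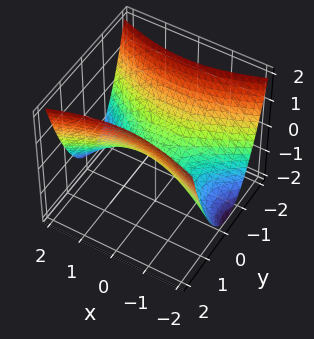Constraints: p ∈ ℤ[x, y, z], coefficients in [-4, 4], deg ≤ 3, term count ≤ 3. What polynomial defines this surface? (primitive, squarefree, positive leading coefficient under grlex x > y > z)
x^2 - 3*y^2 + 3*z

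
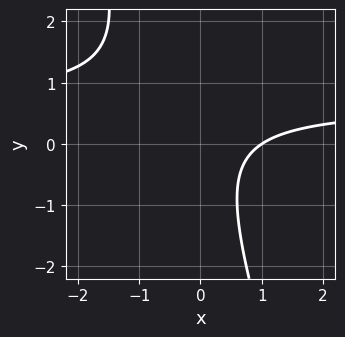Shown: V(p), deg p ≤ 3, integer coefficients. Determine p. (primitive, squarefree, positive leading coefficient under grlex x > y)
3*x*y + y^2 - 2*x + 2

The degree is 2 — the shape is more complex than any degree-1 curve.
Checking where it meets the axes: one x-axis crossing is at x = 1; the curve avoids every integer y-axis point in the box.
Putting this together gives p.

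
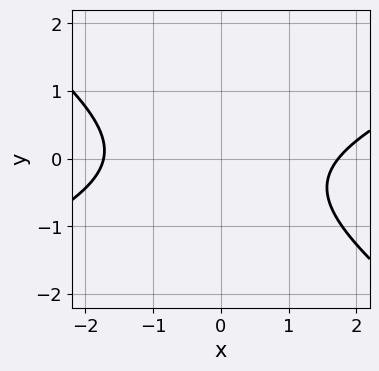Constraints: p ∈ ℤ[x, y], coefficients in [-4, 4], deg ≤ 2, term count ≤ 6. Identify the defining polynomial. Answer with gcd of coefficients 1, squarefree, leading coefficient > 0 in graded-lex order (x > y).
The degree is 2 — the shape is more complex than any degree-1 curve.
Checking where it meets the axes: no y-intercept at any integer in the box.
The integer polynomial consistent with all of this is the stated p.

x^2 - x*y - 3*y^2 - y - 3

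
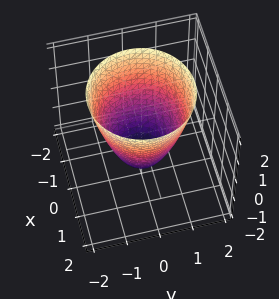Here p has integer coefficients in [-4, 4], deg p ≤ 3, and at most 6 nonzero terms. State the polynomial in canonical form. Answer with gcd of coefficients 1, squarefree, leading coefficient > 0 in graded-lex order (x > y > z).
(a) Degree: the shape is more complex than any degree-1 surface, so deg p = 2.
(b) Symmetries: rotational symmetry about the z-axis ⇒ p depends on x, y only through x² + y².
(c) From the visible intercepts: the x-axis gridline crossings are at x ∈ {-1, 1}; the y-axis gridline crossings are at y ∈ {-1, 1}; a circular section at z = 0 has radius exactly 1.
(d) Matching integer coefficients to the picture gives p.

3*x^2 + 3*y^2 - 2*z - 3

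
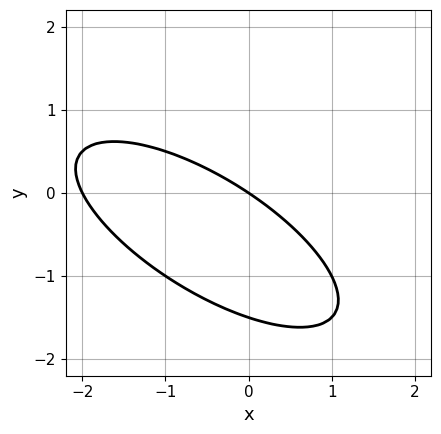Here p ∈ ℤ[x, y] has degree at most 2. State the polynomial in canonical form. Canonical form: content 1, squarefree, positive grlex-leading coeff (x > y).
(a) deg p = 2.
(b) Reading off the gridlines: among the integer gridlines, it crosses the x-axis at x ∈ {-2, 0}; it meets the y-axis at y = 0 (among the integer gridlines).
(c) Putting this together gives p.

x^2 + 2*x*y + 2*y^2 + 2*x + 3*y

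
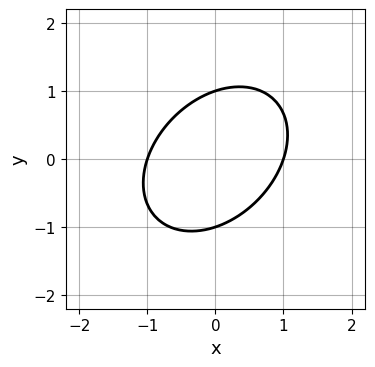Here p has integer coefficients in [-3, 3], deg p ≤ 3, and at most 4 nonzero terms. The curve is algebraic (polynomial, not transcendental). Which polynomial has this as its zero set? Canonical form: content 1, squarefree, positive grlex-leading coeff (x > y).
3*x^2 - 2*x*y + 3*y^2 - 3

Degree: a generic line meets the curve in up to 2 points, so deg p = 2.
Checking where it meets the axes: among the integer gridlines, it crosses the x-axis at x ∈ {-1, 1}; among the integer gridlines, it crosses the y-axis at y ∈ {-1, 1}.
The integer polynomial consistent with all of this is the stated p.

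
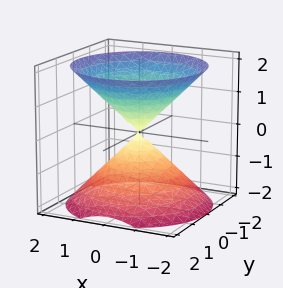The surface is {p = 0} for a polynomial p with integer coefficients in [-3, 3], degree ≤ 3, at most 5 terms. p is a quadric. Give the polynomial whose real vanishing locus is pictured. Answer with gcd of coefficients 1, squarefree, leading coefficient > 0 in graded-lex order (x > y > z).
I count 2 distinct pieces. They look like related sheets of one shape, so recover p as a whole.
deg p = 2. Two nappes meeting at a single point; a quadric.
Symmetries: rotational symmetry about the z-axis ⇒ p depends on x, y only through x² + y²; mirror symmetry z ↦ −z ⇒ only even powers of z.
Observable constraints: it crosses the z-axis at the gridline z = 0; a circular section at z = 1 has radius exactly 1; it crosses the y-axis at the gridline y = 0; one x-axis crossing is at x = 0.
These observations pin down the coefficients.

x^2 + y^2 - z^2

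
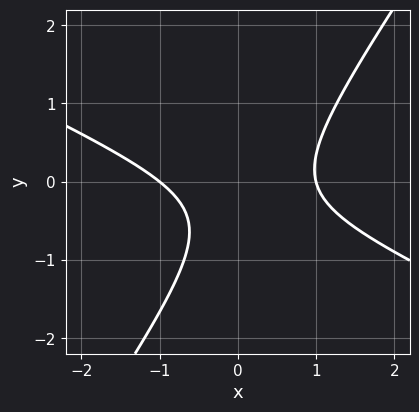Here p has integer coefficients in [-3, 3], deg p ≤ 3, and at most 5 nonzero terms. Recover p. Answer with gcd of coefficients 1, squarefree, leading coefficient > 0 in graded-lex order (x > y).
2*x^2 + 3*x*y - 3*y^2 - 2*y - 2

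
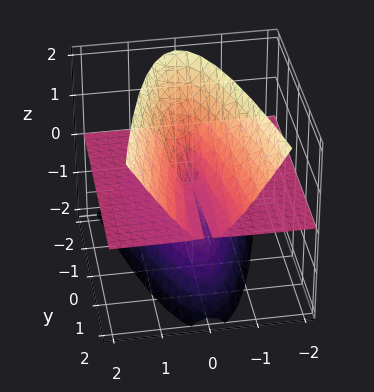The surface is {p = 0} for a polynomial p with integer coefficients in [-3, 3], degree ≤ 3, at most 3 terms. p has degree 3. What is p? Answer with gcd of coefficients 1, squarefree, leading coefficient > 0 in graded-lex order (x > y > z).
1. deg p = 3.
2. Reading off the gridlines: it crosses the z-axis at the gridline z = 0; every point of the y-axis in the box is on the surface.
3. Solving for integer coefficients yields p as stated.

3*x^2*z - y*z^2 - z^3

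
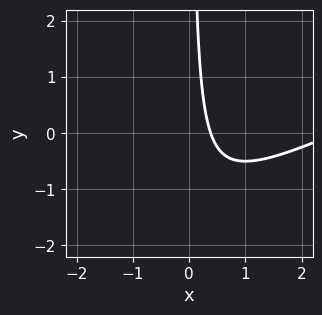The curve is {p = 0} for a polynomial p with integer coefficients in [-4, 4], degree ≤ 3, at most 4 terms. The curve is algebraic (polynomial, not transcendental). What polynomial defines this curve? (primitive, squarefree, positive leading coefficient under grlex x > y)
(a) Degree: no degree-1 curve has this shape, so deg p = 2.
(b) From the axis intercepts and sections: the curve avoids every integer y-axis point in the box.
(c) Solving for integer coefficients yields p as stated.

x^2 - 2*x*y - 3*x + 1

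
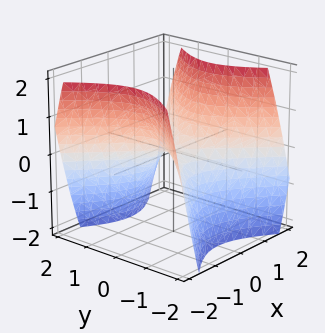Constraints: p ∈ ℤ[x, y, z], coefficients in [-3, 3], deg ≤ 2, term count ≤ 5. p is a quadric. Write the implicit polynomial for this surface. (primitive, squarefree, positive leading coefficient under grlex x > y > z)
First, degree: a saddle surface; a quadric, so deg p = 2.
Next, symmetries: it's symmetric under x → −x, forcing even powers of x; it's symmetric under y → −y, forcing even powers of y.
Next, against the integer gridlines: it crosses the x-axis at the gridline x = 0; one z-axis crossing is at z = 0.
Finally, putting this together gives p.

x^2 - y^2 - z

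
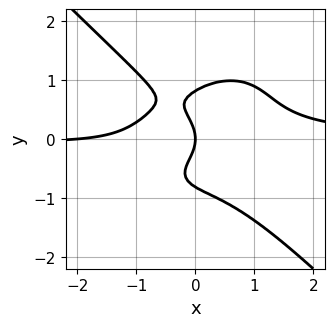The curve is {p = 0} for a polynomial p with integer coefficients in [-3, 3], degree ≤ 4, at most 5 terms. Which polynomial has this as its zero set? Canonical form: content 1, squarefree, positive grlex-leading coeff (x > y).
1. deg p = 4. The shape is more complex than any degree-3 curve.
2. Against the integer gridlines: the x-axis gridline crossings are at x ∈ {-2, 0}; it meets the y-axis at y = 0 (among the integer gridlines).
3. Solving for integer coefficients yields p as stated.

3*x^3*y + 3*y^4 - x^2 - 2*y^2 - 2*x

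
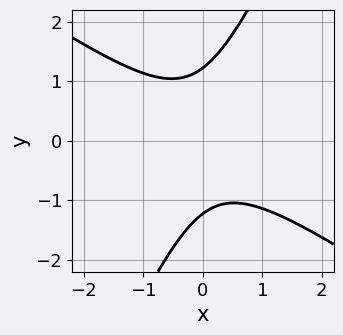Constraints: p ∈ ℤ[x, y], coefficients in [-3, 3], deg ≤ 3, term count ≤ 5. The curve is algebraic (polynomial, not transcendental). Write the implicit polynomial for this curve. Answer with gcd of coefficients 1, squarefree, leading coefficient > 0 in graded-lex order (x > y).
(a) deg p = 2.
(b) Reading off the gridlines: the curve avoids every integer x-axis point in the box.
(c) Assembling these constraints gives the stated polynomial.

3*x^2 + 3*x*y - 2*y^2 + 3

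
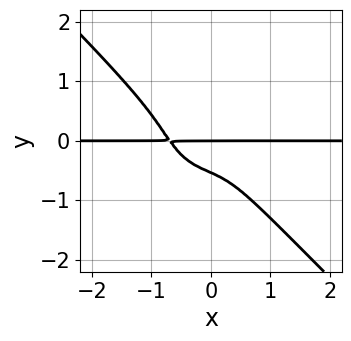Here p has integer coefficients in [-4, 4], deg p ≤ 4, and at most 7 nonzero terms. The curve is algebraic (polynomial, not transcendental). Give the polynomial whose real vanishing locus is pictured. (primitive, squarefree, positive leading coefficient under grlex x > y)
3*x^3*y + 3*y^4 - 3*x*y^2 + y^2 + y

The degree is 4 — a generic line meets the curve in up to 4 points.
Checking where it meets the axes: one y-axis crossing is at y = 0; every point of the x-axis in the box is on the curve.
Putting this together gives p.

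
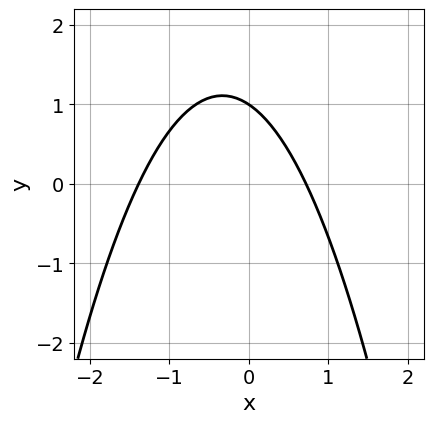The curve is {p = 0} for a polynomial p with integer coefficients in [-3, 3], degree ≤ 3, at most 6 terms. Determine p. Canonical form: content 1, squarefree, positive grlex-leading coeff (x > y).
The degree is 2 — no degree-1 curve has this shape.
From the visible intercepts: one y-axis crossing is at y = 1.
The integer polynomial consistent with all of this is the stated p.

3*x^2 + 2*x + 3*y - 3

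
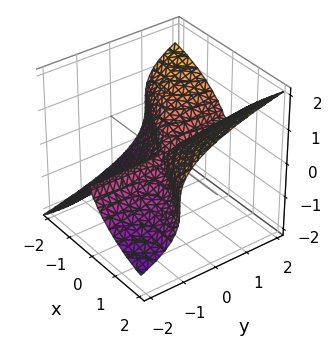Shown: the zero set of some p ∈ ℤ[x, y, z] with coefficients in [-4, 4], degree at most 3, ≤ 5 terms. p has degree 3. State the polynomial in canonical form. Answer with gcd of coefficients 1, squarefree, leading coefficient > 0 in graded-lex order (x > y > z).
x^3 + 2*x^2*y - 3*z^3

deg p = 3.
Checking where it meets the axes: the visible y-axis segment lies entirely on the surface; one z-axis crossing is at z = 0.
These observations pin down the coefficients.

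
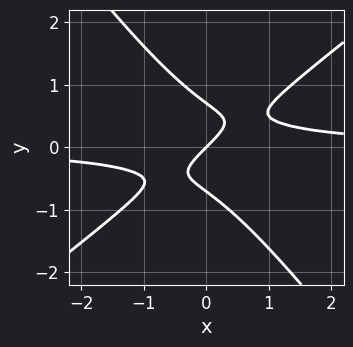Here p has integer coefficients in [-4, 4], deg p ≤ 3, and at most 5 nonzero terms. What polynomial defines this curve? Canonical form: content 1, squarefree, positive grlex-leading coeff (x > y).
2*x^2*y - x*y^2 - 2*y^3 - x + y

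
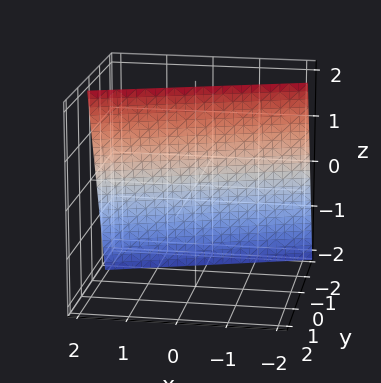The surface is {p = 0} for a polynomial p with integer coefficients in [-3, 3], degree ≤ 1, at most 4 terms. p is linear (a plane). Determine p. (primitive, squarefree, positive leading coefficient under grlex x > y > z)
1. deg p = 1.
2. From the axis intercepts and sections: it crosses the z-axis at the gridline z = 2; it meets the x-axis at x = 2 (among the integer gridlines).
3. Assembling these constraints gives the stated polynomial.

x - 3*y + z - 2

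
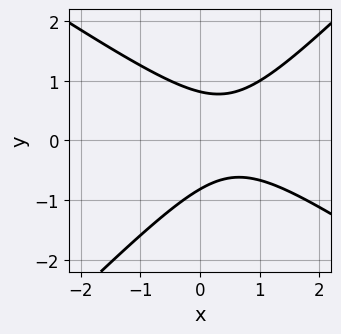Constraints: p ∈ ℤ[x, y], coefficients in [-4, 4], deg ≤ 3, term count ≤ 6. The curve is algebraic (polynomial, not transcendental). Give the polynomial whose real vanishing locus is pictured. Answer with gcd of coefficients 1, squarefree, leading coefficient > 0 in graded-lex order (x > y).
1. deg p = 2.
2. Against the integer gridlines: the curve avoids every integer x-axis point in the box.
3. The integer polynomial consistent with all of this is the stated p.

2*x^2 + x*y - 3*y^2 - 2*x + 2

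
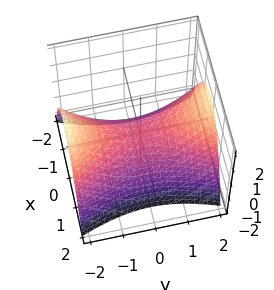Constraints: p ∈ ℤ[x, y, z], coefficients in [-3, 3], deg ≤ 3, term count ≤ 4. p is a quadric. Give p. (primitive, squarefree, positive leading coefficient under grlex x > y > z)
1. deg p = 2. A hyperbolic paraboloid; a quadric.
2. Symmetries: the y ↦ −y reflection is a symmetry, so y appears only in even powers; mirror symmetry x ↦ −x ⇒ only even powers of x.
3. Checking where it meets the axes: it crosses the z-axis at the gridline z = 0; it meets the x-axis at x = 0 (among the integer gridlines); it crosses the y-axis at the gridline y = 0.
4. Solving for integer coefficients yields p as stated.

3*x^2 - y^2 + 3*z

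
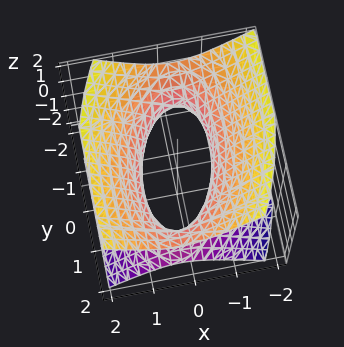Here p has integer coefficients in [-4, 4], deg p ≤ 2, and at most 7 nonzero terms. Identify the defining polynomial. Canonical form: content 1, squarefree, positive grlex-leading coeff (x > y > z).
3*x^2 - x*y + y^2 - 3*z^2 - 2

deg p = 2. The shape is more complex than any degree-1 surface.
Observable constraints: it misses every integer gridline on the z-axis.
Putting this together gives p.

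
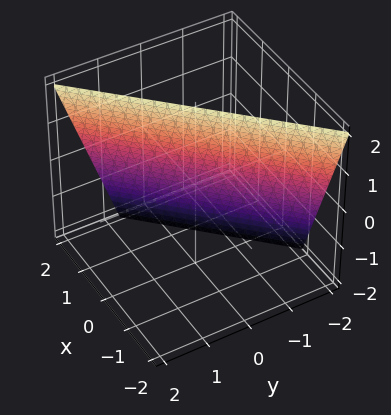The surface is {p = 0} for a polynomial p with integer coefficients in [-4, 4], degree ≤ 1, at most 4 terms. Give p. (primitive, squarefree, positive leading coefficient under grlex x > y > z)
3*x - 3*y + z - 2

First, the degree is 1 — every cross-section is a straight line — this is a plane.
Next, observable constraints: it crosses the z-axis at the gridline z = 2.
Finally, putting this together gives p.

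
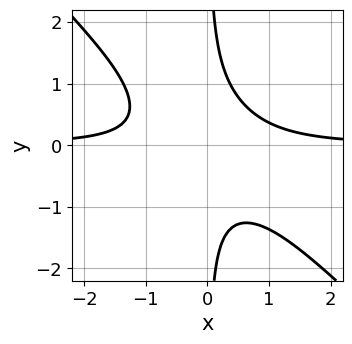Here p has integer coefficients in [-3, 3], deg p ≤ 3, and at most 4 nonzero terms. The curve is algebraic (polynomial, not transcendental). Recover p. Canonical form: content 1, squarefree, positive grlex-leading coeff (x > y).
2*x^2*y + 2*x*y^2 - 1

First, degree: the shape is more complex than any degree-2 curve, so deg p = 3.
Then, reading off the gridlines: it misses every integer gridline on the y-axis; no x-intercept at any integer in the box.
Finally, together with the visible shape, these determine p as stated.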